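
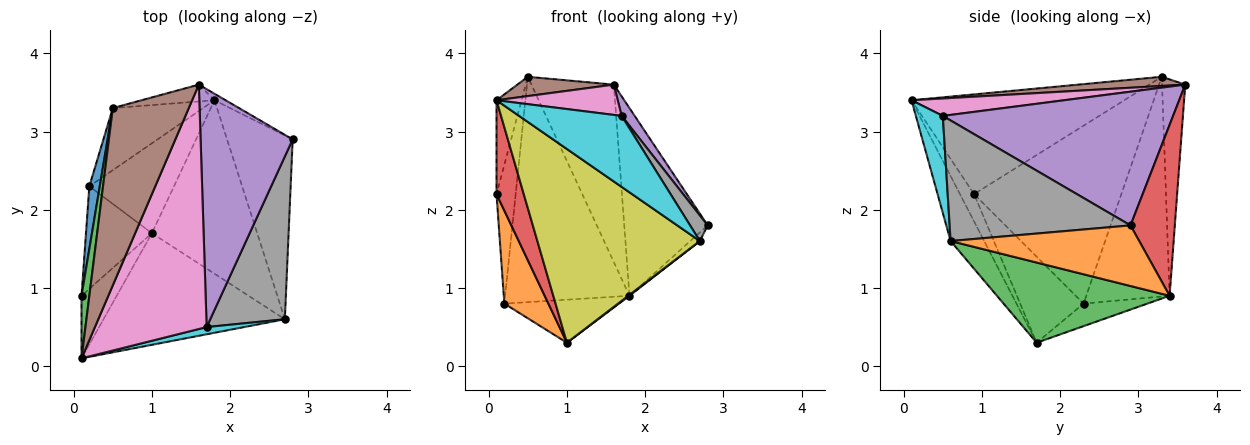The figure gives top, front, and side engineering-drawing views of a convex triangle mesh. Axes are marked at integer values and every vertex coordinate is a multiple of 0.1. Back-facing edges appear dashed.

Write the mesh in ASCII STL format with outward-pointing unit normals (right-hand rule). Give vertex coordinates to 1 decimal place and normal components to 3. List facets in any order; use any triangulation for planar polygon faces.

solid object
 facet normal -0.990 0.129 0.058
  outer loop
   vertex 0.2 2.3 0.8
   vertex 0.1 0.9 2.2
   vertex 0.5 3.3 3.7
  endloop
 endfacet
 facet normal -0.695 -0.483 -0.533
  outer loop
   vertex 0.2 2.3 0.8
   vertex 1.0 1.7 0.3
   vertex 0.1 0.9 2.2
  endloop
 endfacet
 facet normal -0.990 0.116 0.078
  outer loop
   vertex 0.1 0.1 3.4
   vertex 0.5 3.3 3.7
   vertex 0.1 0.9 2.2
  endloop
 endfacet
 facet normal -0.396 -0.764 -0.509
  outer loop
   vertex 0.1 0.1 3.4
   vertex 0.1 0.9 2.2
   vertex 1.0 1.7 0.3
  endloop
 endfacet
 facet normal 0.823 -0.047 0.567
  outer loop
   vertex 1.6 3.6 3.6
   vertex 1.7 0.5 3.2
   vertex 2.8 2.9 1.8
  endloop
 endfacet
 facet normal 0.119 -0.107 0.987
  outer loop
   vertex 1.6 3.6 3.6
   vertex 0.5 3.3 3.7
   vertex 0.1 0.1 3.4
  endloop
 endfacet
 facet normal 0.153 -0.122 0.981
  outer loop
   vertex 1.6 3.6 3.6
   vertex 0.1 0.1 3.4
   vertex 1.7 0.5 3.2
  endloop
 endfacet
 facet normal 0.847 -0.082 0.524
  outer loop
   vertex 2.7 0.6 1.6
   vertex 2.8 2.9 1.8
   vertex 1.7 0.5 3.2
  endloop
 endfacet
 facet normal -0.176 -0.853 -0.491
  outer loop
   vertex 2.7 0.6 1.6
   vertex 0.1 0.1 3.4
   vertex 1.0 1.7 0.3
  endloop
 endfacet
 facet normal 0.253 -0.963 0.098
  outer loop
   vertex 2.7 0.6 1.6
   vertex 1.7 0.5 3.2
   vertex 0.1 0.1 3.4
  endloop
 endfacet
 facet normal -0.234 0.420 -0.877
  outer loop
   vertex 1.8 3.4 0.9
   vertex 1.0 1.7 0.3
   vertex 0.2 2.3 0.8
  endloop
 endfacet
 facet normal 0.678 0.034 -0.734
  outer loop
   vertex 1.8 3.4 0.9
   vertex 2.8 2.9 1.8
   vertex 2.7 0.6 1.6
  endloop
 endfacet
 facet normal 0.606 -0.004 -0.796
  outer loop
   vertex 1.8 3.4 0.9
   vertex 2.7 0.6 1.6
   vertex 1.0 1.7 0.3
  endloop
 endfacet
 facet normal 0.469 0.883 -0.031
  outer loop
   vertex 1.8 3.4 0.9
   vertex 1.6 3.6 3.6
   vertex 2.8 2.9 1.8
  endloop
 endfacet
 facet normal -0.543 0.810 -0.223
  outer loop
   vertex 1.8 3.4 0.9
   vertex 0.2 2.3 0.8
   vertex 0.5 3.3 3.7
  endloop
 endfacet
 facet normal -0.270 0.959 -0.091
  outer loop
   vertex 1.8 3.4 0.9
   vertex 0.5 3.3 3.7
   vertex 1.6 3.6 3.6
  endloop
 endfacet
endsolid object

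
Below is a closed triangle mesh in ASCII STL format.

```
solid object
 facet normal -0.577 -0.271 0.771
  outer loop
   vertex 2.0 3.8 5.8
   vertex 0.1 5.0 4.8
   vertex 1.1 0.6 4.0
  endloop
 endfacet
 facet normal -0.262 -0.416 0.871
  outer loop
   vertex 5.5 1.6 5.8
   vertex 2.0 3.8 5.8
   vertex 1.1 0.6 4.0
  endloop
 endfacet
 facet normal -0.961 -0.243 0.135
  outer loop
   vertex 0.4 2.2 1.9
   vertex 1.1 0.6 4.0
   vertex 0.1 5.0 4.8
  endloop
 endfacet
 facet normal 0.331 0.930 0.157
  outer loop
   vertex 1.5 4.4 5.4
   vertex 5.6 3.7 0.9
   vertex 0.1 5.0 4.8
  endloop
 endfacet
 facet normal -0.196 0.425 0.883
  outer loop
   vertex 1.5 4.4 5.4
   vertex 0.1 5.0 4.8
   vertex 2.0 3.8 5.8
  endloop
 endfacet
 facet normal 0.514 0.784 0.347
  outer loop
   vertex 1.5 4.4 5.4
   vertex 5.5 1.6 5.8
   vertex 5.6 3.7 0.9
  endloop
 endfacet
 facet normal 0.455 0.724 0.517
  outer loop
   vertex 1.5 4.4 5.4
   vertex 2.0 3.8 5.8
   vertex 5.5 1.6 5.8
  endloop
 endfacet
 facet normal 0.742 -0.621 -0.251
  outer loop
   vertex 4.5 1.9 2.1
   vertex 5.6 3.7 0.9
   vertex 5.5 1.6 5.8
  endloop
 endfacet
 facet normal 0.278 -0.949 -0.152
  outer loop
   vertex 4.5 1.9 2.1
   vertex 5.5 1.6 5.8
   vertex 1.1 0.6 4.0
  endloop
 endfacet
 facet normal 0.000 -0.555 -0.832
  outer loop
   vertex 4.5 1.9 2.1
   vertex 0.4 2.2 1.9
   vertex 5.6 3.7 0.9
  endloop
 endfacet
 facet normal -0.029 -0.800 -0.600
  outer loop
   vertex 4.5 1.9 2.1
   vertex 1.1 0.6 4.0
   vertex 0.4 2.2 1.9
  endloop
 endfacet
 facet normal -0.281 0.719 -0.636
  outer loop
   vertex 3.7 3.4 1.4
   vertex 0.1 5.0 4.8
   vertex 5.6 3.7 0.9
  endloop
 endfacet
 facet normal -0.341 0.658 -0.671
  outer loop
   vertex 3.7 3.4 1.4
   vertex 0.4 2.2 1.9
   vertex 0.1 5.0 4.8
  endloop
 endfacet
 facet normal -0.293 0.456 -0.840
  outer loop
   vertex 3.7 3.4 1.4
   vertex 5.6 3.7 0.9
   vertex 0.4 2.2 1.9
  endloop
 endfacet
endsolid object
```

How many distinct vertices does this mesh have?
9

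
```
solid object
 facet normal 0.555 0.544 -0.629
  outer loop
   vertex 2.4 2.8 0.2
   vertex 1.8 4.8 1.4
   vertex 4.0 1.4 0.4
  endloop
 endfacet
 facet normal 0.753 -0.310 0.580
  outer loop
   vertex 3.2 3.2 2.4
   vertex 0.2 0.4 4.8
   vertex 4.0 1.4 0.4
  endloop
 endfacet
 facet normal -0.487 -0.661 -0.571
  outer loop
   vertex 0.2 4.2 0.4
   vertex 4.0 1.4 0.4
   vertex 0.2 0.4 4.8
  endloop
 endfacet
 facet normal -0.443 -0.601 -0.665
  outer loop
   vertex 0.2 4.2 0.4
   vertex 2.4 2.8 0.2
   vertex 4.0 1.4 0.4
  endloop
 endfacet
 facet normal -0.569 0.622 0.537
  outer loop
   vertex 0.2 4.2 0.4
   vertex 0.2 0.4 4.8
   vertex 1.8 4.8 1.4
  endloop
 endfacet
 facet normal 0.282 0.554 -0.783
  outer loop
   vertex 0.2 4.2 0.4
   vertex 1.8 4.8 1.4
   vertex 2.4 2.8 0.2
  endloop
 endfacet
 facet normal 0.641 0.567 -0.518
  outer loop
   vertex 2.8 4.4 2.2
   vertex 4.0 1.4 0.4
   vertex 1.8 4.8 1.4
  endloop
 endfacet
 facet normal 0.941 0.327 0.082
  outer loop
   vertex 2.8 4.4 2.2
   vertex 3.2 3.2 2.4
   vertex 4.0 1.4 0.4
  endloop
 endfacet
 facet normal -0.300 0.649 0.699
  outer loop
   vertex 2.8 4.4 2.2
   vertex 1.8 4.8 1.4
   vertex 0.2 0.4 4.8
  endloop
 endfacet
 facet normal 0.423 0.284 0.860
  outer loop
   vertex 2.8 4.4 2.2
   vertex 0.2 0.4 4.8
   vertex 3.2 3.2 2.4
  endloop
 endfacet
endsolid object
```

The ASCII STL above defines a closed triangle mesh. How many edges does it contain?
15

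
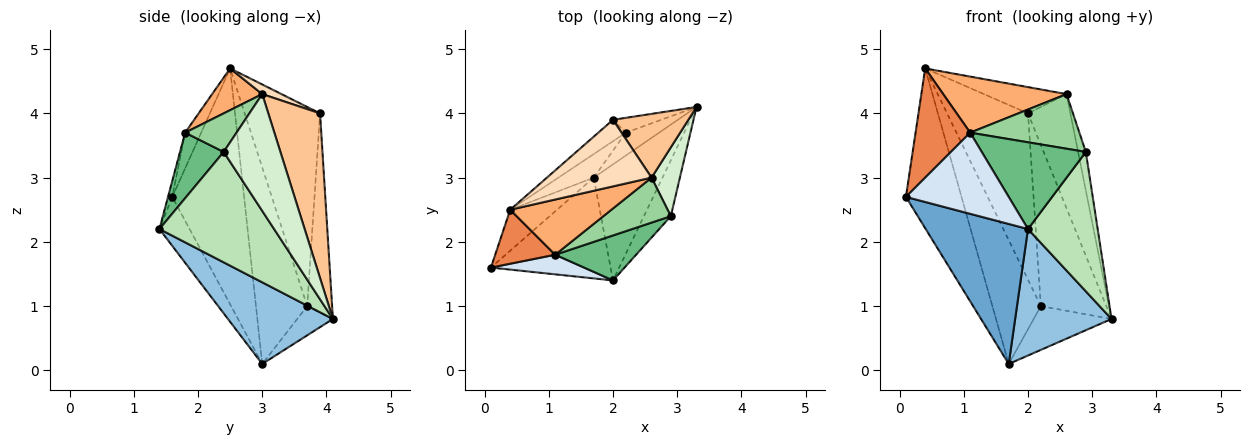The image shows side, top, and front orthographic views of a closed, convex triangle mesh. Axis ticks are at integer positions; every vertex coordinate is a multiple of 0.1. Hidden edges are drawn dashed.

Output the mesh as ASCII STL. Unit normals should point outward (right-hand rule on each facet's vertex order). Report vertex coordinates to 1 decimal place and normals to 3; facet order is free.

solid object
 facet normal -0.233 -0.789 -0.568
  outer loop
   vertex 1.7 3.0 0.1
   vertex 2.0 1.4 2.2
   vertex 0.1 1.6 2.7
  endloop
 endfacet
 facet normal 0.626 -0.575 -0.527
  outer loop
   vertex 1.7 3.0 0.1
   vertex 3.3 4.1 0.8
   vertex 2.0 1.4 2.2
  endloop
 endfacet
 facet normal -0.781 0.605 -0.155
  outer loop
   vertex 1.7 3.0 0.1
   vertex 0.1 1.6 2.7
   vertex 0.4 2.5 4.7
  endloop
 endfacet
 facet normal -0.040 -0.971 0.235
  outer loop
   vertex 1.1 1.8 3.7
   vertex 0.1 1.6 2.7
   vertex 2.0 1.4 2.2
  endloop
 endfacet
 facet normal -0.255 -0.867 0.428
  outer loop
   vertex 1.1 1.8 3.7
   vertex 0.4 2.5 4.7
   vertex 0.1 1.6 2.7
  endloop
 endfacet
 facet normal 0.278 -0.685 0.674
  outer loop
   vertex 1.1 1.8 3.7
   vertex 2.6 3.0 4.3
   vertex 0.4 2.5 4.7
  endloop
 endfacet
 facet normal 0.729 0.597 0.334
  outer loop
   vertex 2.0 3.9 4.0
   vertex 2.6 3.0 4.3
   vertex 3.3 4.1 0.8
  endloop
 endfacet
 facet normal 0.085 0.366 0.927
  outer loop
   vertex 2.0 3.9 4.0
   vertex 0.4 2.5 4.7
   vertex 2.6 3.0 4.3
  endloop
 endfacet
 facet normal 0.349 -0.832 0.431
  outer loop
   vertex 2.9 2.4 3.4
   vertex 1.1 1.8 3.7
   vertex 2.0 1.4 2.2
  endloop
 endfacet
 facet normal 0.341 -0.726 0.598
  outer loop
   vertex 2.9 2.4 3.4
   vertex 2.6 3.0 4.3
   vertex 1.1 1.8 3.7
  endloop
 endfacet
 facet normal 0.837 -0.508 -0.204
  outer loop
   vertex 2.9 2.4 3.4
   vertex 2.0 1.4 2.2
   vertex 3.3 4.1 0.8
  endloop
 endfacet
 facet normal 0.963 0.131 0.234
  outer loop
   vertex 2.9 2.4 3.4
   vertex 3.3 4.1 0.8
   vertex 2.6 3.0 4.3
  endloop
 endfacet
 facet normal -0.721 0.681 -0.130
  outer loop
   vertex 2.2 3.7 1.0
   vertex 1.7 3.0 0.1
   vertex 0.4 2.5 4.7
  endloop
 endfacet
 facet normal -0.679 0.729 -0.094
  outer loop
   vertex 2.2 3.7 1.0
   vertex 0.4 2.5 4.7
   vertex 2.0 3.9 4.0
  endloop
 endfacet
 facet normal -0.377 0.821 -0.429
  outer loop
   vertex 2.2 3.7 1.0
   vertex 3.3 4.1 0.8
   vertex 1.7 3.0 0.1
  endloop
 endfacet
 facet normal -0.354 0.931 -0.086
  outer loop
   vertex 2.2 3.7 1.0
   vertex 2.0 3.9 4.0
   vertex 3.3 4.1 0.8
  endloop
 endfacet
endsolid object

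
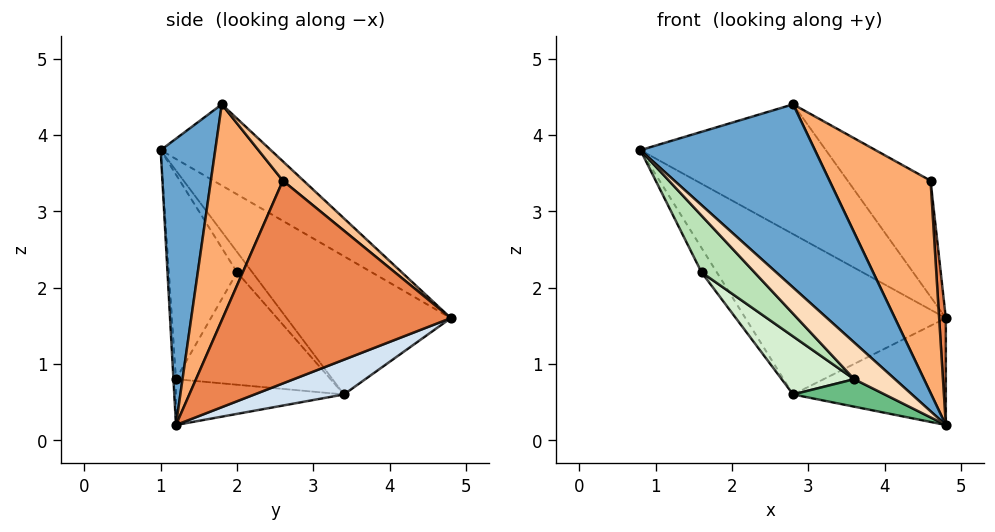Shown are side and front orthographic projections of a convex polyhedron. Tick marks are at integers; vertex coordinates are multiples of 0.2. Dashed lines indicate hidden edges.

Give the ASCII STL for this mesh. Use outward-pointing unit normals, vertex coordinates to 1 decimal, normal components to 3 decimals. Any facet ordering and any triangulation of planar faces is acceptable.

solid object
 facet normal 0.287 -0.920 0.268
  outer loop
   vertex 2.8 1.8 4.4
   vertex 0.8 1.0 3.8
   vertex 4.8 1.2 0.2
  endloop
 endfacet
 facet normal -0.446 0.751 0.486
  outer loop
   vertex 2.8 1.8 4.4
   vertex 4.8 4.8 1.6
   vertex 0.8 1.0 3.8
  endloop
 endfacet
 facet normal -0.623 0.761 0.181
  outer loop
   vertex 2.8 3.4 0.6
   vertex 0.8 1.0 3.8
   vertex 4.8 4.8 1.6
  endloop
 endfacet
 facet normal 0.208 0.355 -0.912
  outer loop
   vertex 2.8 3.4 0.6
   vertex 4.8 4.8 1.6
   vertex 4.8 1.2 0.2
  endloop
 endfacet
 facet normal 0.997 -0.029 0.075
  outer loop
   vertex 4.6 2.6 3.4
   vertex 4.8 1.2 0.2
   vertex 4.8 4.8 1.6
  endloop
 endfacet
 facet normal 0.540 -0.758 0.365
  outer loop
   vertex 4.6 2.6 3.4
   vertex 2.8 1.8 4.4
   vertex 4.8 1.2 0.2
  endloop
 endfacet
 facet normal 0.154 0.617 0.772
  outer loop
   vertex 4.6 2.6 3.4
   vertex 4.8 4.8 1.6
   vertex 2.8 1.8 4.4
  endloop
 endfacet
 facet normal -0.062 -0.990 -0.124
  outer loop
   vertex 3.6 1.2 0.8
   vertex 4.8 1.2 0.2
   vertex 0.8 1.0 3.8
  endloop
 endfacet
 facet normal -0.434 -0.237 -0.869
  outer loop
   vertex 3.6 1.2 0.8
   vertex 2.8 3.4 0.6
   vertex 4.8 1.2 0.2
  endloop
 endfacet
 facet normal -0.704 0.704 0.088
  outer loop
   vertex 1.6 2.0 2.2
   vertex 0.8 1.0 3.8
   vertex 2.8 3.4 0.6
  endloop
 endfacet
 facet normal -0.623 -0.484 -0.614
  outer loop
   vertex 1.6 2.0 2.2
   vertex 3.6 1.2 0.8
   vertex 0.8 1.0 3.8
  endloop
 endfacet
 facet normal -0.624 -0.293 -0.724
  outer loop
   vertex 1.6 2.0 2.2
   vertex 2.8 3.4 0.6
   vertex 3.6 1.2 0.8
  endloop
 endfacet
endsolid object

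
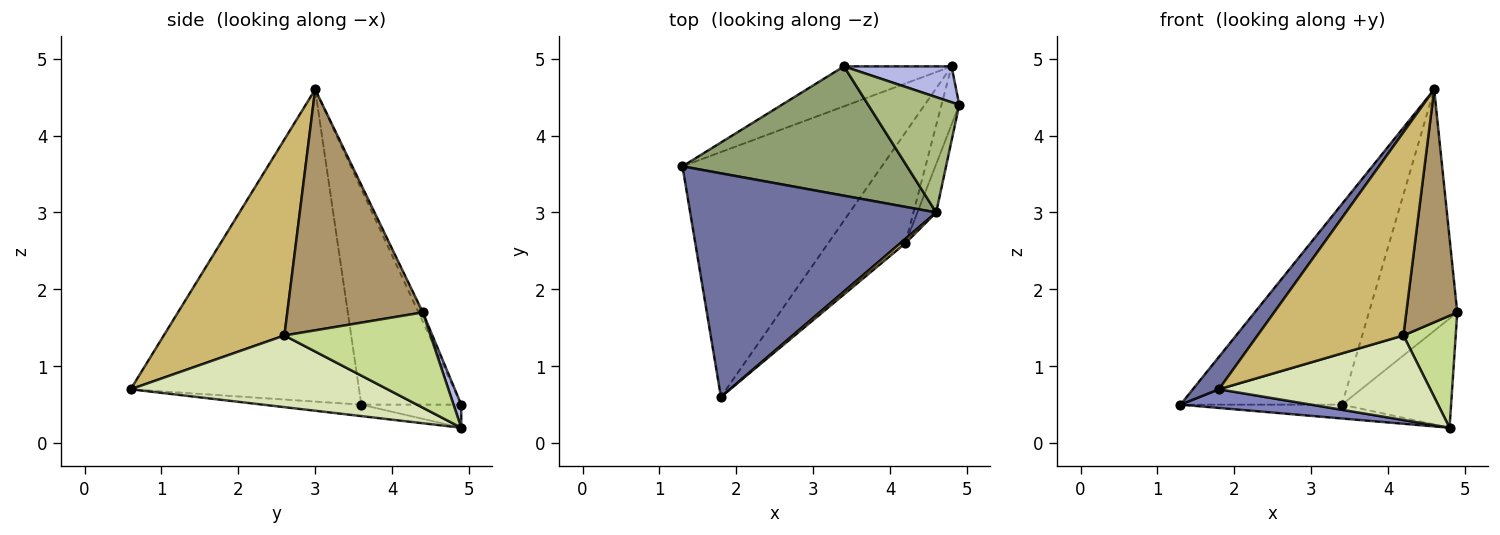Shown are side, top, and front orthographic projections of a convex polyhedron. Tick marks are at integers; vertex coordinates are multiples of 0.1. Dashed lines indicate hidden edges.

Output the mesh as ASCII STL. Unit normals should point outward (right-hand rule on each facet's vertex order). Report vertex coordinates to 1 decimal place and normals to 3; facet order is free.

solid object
 facet normal -0.782 -0.089 0.617
  outer loop
   vertex 4.6 3.0 4.6
   vertex 1.3 3.6 0.5
   vertex 1.8 0.6 0.7
  endloop
 endfacet
 facet normal -0.057 -0.076 -0.995
  outer loop
   vertex 4.8 4.9 0.2
   vertex 1.8 0.6 0.7
   vertex 1.3 3.6 0.5
  endloop
 endfacet
 facet normal -0.198 0.321 -0.926
  outer loop
   vertex 3.4 4.9 0.5
   vertex 4.8 4.9 0.2
   vertex 1.3 3.6 0.5
  endloop
 endfacet
 facet normal 0.067 0.948 0.312
  outer loop
   vertex 3.4 4.9 0.5
   vertex 4.9 4.4 1.7
   vertex 4.8 4.9 0.2
  endloop
 endfacet
 facet normal -0.462 0.746 0.481
  outer loop
   vertex 3.4 4.9 0.5
   vertex 1.3 3.6 0.5
   vertex 4.6 3.0 4.6
  endloop
 endfacet
 facet normal -0.044 0.901 0.431
  outer loop
   vertex 3.4 4.9 0.5
   vertex 4.6 3.0 4.6
   vertex 4.9 4.4 1.7
  endloop
 endfacet
 facet normal 0.927 -0.332 -0.172
  outer loop
   vertex 4.2 2.6 1.4
   vertex 4.8 4.9 0.2
   vertex 4.9 4.4 1.7
  endloop
 endfacet
 facet normal 0.594 -0.489 -0.640
  outer loop
   vertex 4.2 2.6 1.4
   vertex 1.8 0.6 0.7
   vertex 4.8 4.9 0.2
  endloop
 endfacet
 facet normal 0.934 -0.351 -0.073
  outer loop
   vertex 4.2 2.6 1.4
   vertex 4.9 4.4 1.7
   vertex 4.6 3.0 4.6
  endloop
 endfacet
 facet normal 0.637 -0.770 0.017
  outer loop
   vertex 4.2 2.6 1.4
   vertex 4.6 3.0 4.6
   vertex 1.8 0.6 0.7
  endloop
 endfacet
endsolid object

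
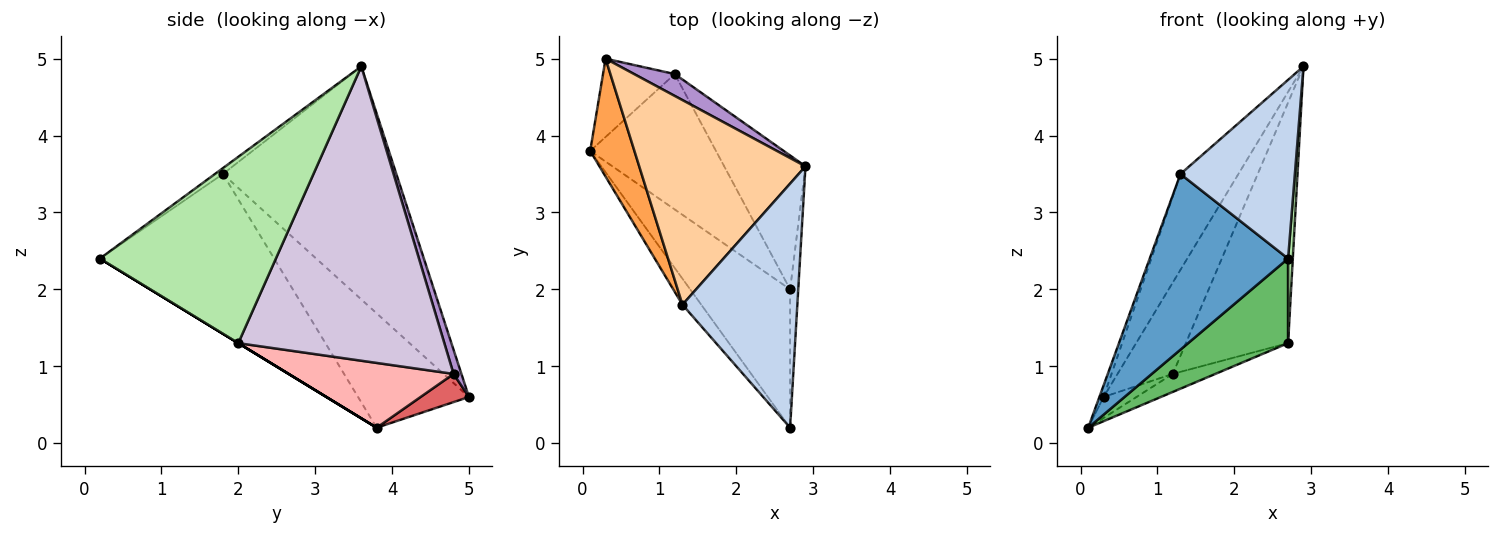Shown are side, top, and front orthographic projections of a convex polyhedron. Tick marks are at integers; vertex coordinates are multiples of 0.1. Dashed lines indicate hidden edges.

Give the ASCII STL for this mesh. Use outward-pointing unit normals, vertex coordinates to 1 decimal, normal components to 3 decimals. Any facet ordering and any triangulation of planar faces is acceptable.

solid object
 facet normal -0.780 -0.619 -0.092
  outer loop
   vertex 1.3 1.8 3.5
   vertex 0.1 3.8 0.2
   vertex 2.7 0.2 2.4
  endloop
 endfacet
 facet normal -0.041 -0.590 0.806
  outer loop
   vertex 1.3 1.8 3.5
   vertex 2.7 0.2 2.4
   vertex 2.9 3.6 4.9
  endloop
 endfacet
 facet normal -0.932 0.035 0.360
  outer loop
   vertex 1.3 1.8 3.5
   vertex 0.3 5.0 0.6
   vertex 0.1 3.8 0.2
  endloop
 endfacet
 facet normal -0.786 0.262 0.560
  outer loop
   vertex 1.3 1.8 3.5
   vertex 2.9 3.6 4.9
   vertex 0.3 5.0 0.6
  endloop
 endfacet
 facet normal 0.000 -0.521 -0.853
  outer loop
   vertex 2.7 2.0 1.3
   vertex 2.7 0.2 2.4
   vertex 0.1 3.8 0.2
  endloop
 endfacet
 facet normal 0.999 -0.027 -0.044
  outer loop
   vertex 2.7 2.0 1.3
   vertex 2.9 3.6 4.9
   vertex 2.7 0.2 2.4
  endloop
 endfacet
 facet normal 0.355 0.242 -0.903
  outer loop
   vertex 1.2 4.8 0.9
   vertex 0.1 3.8 0.2
   vertex 0.3 5.0 0.6
  endloop
 endfacet
 facet normal 0.455 0.118 -0.883
  outer loop
   vertex 1.2 4.8 0.9
   vertex 2.7 2.0 1.3
   vertex 0.1 3.8 0.2
  endloop
 endfacet
 facet normal 0.137 0.963 0.231
  outer loop
   vertex 1.2 4.8 0.9
   vertex 0.3 5.0 0.6
   vertex 2.9 3.6 4.9
  endloop
 endfacet
 facet normal 0.870 0.432 -0.240
  outer loop
   vertex 1.2 4.8 0.9
   vertex 2.9 3.6 4.9
   vertex 2.7 2.0 1.3
  endloop
 endfacet
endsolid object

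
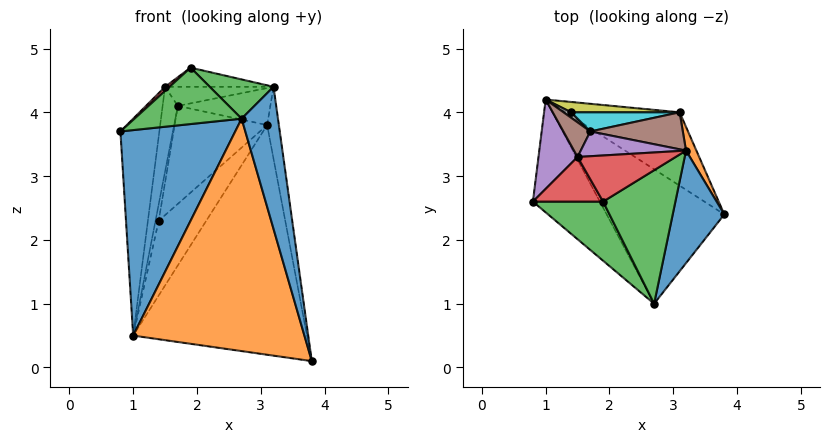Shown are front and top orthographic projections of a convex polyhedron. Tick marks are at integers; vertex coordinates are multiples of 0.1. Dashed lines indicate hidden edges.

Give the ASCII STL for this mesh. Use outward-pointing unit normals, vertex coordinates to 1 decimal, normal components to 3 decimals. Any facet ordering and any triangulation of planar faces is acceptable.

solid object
 facet normal -0.567 -0.722 -0.397
  outer loop
   vertex 2.7 1.0 3.9
   vertex 0.8 2.6 3.7
   vertex 1.0 4.2 0.5
  endloop
 endfacet
 facet normal -0.532 -0.733 -0.424
  outer loop
   vertex 2.7 1.0 3.9
   vertex 1.0 4.2 0.5
   vertex 3.8 2.4 0.1
  endloop
 endfacet
 facet normal -0.549 -0.577 0.604
  outer loop
   vertex 2.7 1.0 3.9
   vertex 1.9 2.6 4.7
   vertex 0.8 2.6 3.7
  endloop
 endfacet
 facet normal -0.671 -0.067 0.738
  outer loop
   vertex 1.5 3.3 4.4
   vertex 0.8 2.6 3.7
   vertex 1.9 2.6 4.7
  endloop
 endfacet
 facet normal -0.794 0.562 0.232
  outer loop
   vertex 1.5 3.3 4.4
   vertex 1.0 4.2 0.5
   vertex 0.8 2.6 3.7
  endloop
 endfacet
 facet normal -0.789 0.569 0.232
  outer loop
   vertex 1.5 3.3 4.4
   vertex 1.7 3.7 4.1
   vertex 1.0 4.2 0.5
  endloop
 endfacet
 facet normal 0.494 0.828 -0.264
  outer loop
   vertex 3.1 4.0 3.8
   vertex 3.8 2.4 0.1
   vertex 1.0 4.2 0.5
  endloop
 endfacet
 facet normal -0.688 0.688 0.229
  outer loop
   vertex 1.4 4.0 2.3
   vertex 1.0 4.2 0.5
   vertex 1.7 3.7 4.1
  endloop
 endfacet
 facet normal -0.120 0.983 0.136
  outer loop
   vertex 1.4 4.0 2.3
   vertex 3.1 4.0 3.8
   vertex 1.0 4.2 0.5
  endloop
 endfacet
 facet normal -0.167 0.968 0.189
  outer loop
   vertex 1.4 4.0 2.3
   vertex 1.7 3.7 4.1
   vertex 3.1 4.0 3.8
  endloop
 endfacet
 facet normal 0.953 -0.238 0.188
  outer loop
   vertex 3.2 3.4 4.4
   vertex 2.7 1.0 3.9
   vertex 3.8 2.4 0.1
  endloop
 endfacet
 facet normal 0.967 0.240 0.079
  outer loop
   vertex 3.2 3.4 4.4
   vertex 3.8 2.4 0.1
   vertex 3.1 4.0 3.8
  endloop
 endfacet
 facet normal 0.367 -0.262 0.892
  outer loop
   vertex 3.2 3.4 4.4
   vertex 1.9 2.6 4.7
   vertex 2.7 1.0 3.9
  endloop
 endfacet
 facet normal -0.023 0.383 0.924
  outer loop
   vertex 3.2 3.4 4.4
   vertex 1.5 3.3 4.4
   vertex 1.9 2.6 4.7
  endloop
 endfacet
 facet normal -0.036 0.611 0.791
  outer loop
   vertex 3.2 3.4 4.4
   vertex 1.7 3.7 4.1
   vertex 1.5 3.3 4.4
  endloop
 endfacet
 facet normal 0.000 0.707 0.707
  outer loop
   vertex 3.2 3.4 4.4
   vertex 3.1 4.0 3.8
   vertex 1.7 3.7 4.1
  endloop
 endfacet
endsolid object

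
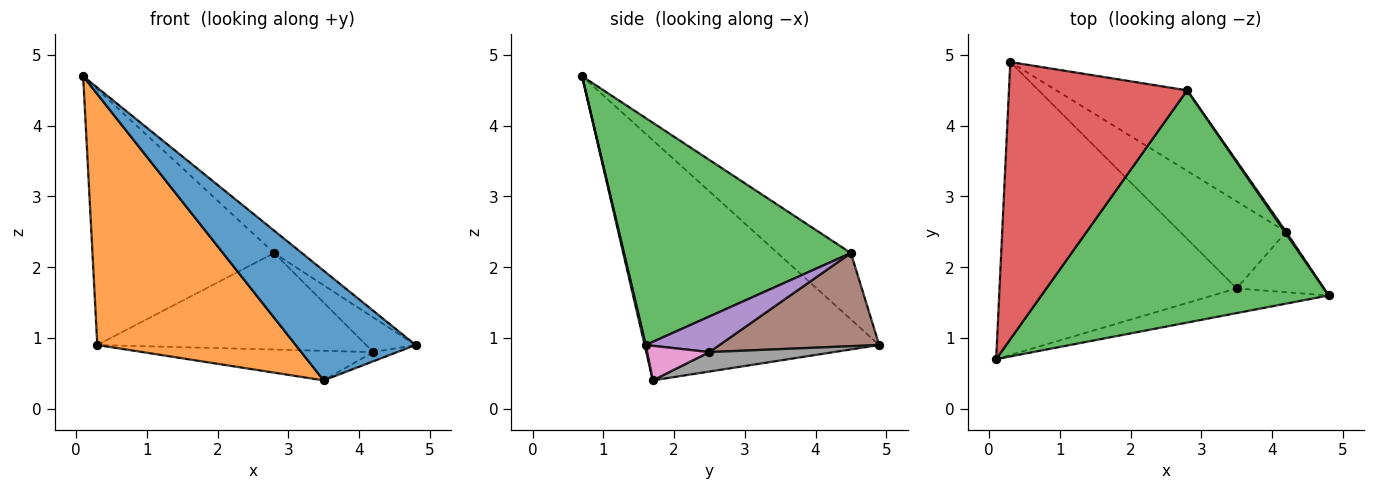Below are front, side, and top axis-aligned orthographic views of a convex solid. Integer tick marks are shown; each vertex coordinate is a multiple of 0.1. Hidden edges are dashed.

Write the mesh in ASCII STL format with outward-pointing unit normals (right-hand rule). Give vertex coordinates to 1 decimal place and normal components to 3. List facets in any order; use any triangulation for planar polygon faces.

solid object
 facet normal 0.009 -0.976 -0.219
  outer loop
   vertex 3.5 1.7 0.4
   vertex 4.8 1.6 0.9
   vertex 0.1 0.7 4.7
  endloop
 endfacet
 facet normal -0.610 -0.516 -0.602
  outer loop
   vertex 3.5 1.7 0.4
   vertex 0.1 0.7 4.7
   vertex 0.3 4.9 0.9
  endloop
 endfacet
 facet normal 0.618 0.076 0.782
  outer loop
   vertex 2.8 4.5 2.2
   vertex 0.1 0.7 4.7
   vertex 4.8 1.6 0.9
  endloop
 endfacet
 facet normal -0.264 0.654 0.709
  outer loop
   vertex 2.8 4.5 2.2
   vertex 0.3 4.9 0.9
   vertex 0.1 0.7 4.7
  endloop
 endfacet
 facet normal 0.830 0.557 0.034
  outer loop
   vertex 4.2 2.5 0.8
   vertex 2.8 4.5 2.2
   vertex 4.8 1.6 0.9
  endloop
 endfacet
 facet normal 0.415 0.699 -0.583
  outer loop
   vertex 4.2 2.5 0.8
   vertex 0.3 4.9 0.9
   vertex 2.8 4.5 2.2
  endloop
 endfacet
 facet normal 0.365 0.141 -0.920
  outer loop
   vertex 4.2 2.5 0.8
   vertex 4.8 1.6 0.9
   vertex 3.5 1.7 0.4
  endloop
 endfacet
 facet normal 0.171 0.317 -0.933
  outer loop
   vertex 4.2 2.5 0.8
   vertex 3.5 1.7 0.4
   vertex 0.3 4.9 0.9
  endloop
 endfacet
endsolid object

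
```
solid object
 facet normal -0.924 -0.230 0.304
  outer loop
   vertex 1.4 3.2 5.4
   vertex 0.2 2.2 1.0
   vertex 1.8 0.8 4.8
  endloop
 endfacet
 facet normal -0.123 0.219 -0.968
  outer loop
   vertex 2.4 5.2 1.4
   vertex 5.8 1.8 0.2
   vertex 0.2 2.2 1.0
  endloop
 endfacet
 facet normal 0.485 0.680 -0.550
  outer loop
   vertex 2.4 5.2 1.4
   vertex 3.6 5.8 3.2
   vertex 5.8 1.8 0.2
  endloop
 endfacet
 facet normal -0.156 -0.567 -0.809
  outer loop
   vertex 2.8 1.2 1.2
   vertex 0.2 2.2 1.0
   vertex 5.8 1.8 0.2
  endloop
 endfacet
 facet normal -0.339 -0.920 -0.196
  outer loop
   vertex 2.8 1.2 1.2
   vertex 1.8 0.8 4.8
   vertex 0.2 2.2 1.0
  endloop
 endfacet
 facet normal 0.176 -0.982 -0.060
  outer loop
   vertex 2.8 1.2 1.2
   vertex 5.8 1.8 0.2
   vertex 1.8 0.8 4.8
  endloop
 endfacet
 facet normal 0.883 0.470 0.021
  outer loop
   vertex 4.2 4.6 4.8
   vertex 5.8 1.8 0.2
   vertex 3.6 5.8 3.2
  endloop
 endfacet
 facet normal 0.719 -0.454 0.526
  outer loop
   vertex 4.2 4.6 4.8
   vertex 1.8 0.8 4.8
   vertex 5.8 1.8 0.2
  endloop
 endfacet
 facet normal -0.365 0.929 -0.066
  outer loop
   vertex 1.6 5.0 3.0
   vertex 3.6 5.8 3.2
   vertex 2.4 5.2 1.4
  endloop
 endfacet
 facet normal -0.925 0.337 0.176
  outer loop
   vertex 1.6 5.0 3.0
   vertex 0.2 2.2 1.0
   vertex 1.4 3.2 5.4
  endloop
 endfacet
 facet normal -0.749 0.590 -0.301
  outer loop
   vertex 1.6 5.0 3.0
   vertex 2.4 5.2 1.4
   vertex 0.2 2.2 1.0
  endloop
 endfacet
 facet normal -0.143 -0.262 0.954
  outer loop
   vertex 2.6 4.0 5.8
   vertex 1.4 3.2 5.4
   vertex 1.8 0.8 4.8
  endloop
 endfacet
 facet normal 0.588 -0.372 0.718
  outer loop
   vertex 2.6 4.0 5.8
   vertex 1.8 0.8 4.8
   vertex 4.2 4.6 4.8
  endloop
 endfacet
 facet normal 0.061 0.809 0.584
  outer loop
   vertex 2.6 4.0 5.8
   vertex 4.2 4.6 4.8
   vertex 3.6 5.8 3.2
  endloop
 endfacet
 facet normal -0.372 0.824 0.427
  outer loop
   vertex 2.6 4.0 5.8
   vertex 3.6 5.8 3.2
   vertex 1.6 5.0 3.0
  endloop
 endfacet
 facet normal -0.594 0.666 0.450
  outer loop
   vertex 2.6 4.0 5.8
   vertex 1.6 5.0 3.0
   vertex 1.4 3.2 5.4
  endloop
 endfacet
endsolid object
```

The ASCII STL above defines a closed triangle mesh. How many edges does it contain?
24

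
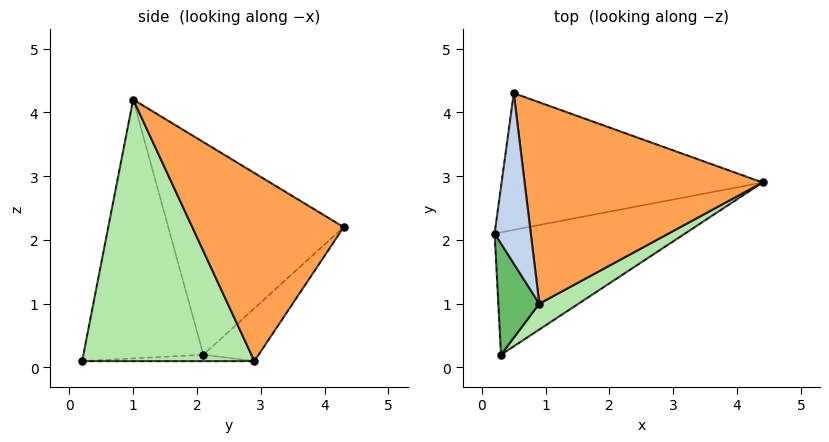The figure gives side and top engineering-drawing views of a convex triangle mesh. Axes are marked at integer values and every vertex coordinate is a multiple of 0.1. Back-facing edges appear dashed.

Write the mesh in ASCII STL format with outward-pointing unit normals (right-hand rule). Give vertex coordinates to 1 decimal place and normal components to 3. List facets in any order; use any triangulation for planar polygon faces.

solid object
 facet normal -0.146 0.676 -0.722
  outer loop
   vertex 0.5 4.3 2.2
   vertex 4.4 2.9 0.1
   vertex 0.2 2.1 0.2
  endloop
 endfacet
 facet normal -0.986 -0.018 0.168
  outer loop
   vertex 0.9 1.0 4.2
   vertex 0.5 4.3 2.2
   vertex 0.2 2.1 0.2
  endloop
 endfacet
 facet normal 0.543 0.482 0.687
  outer loop
   vertex 0.9 1.0 4.2
   vertex 4.4 2.9 0.1
   vertex 0.5 4.3 2.2
  endloop
 endfacet
 facet normal -0.033 0.051 -0.998
  outer loop
   vertex 0.3 0.2 0.1
   vertex 0.2 2.1 0.2
   vertex 4.4 2.9 0.1
  endloop
 endfacet
 facet normal -0.986 -0.060 0.156
  outer loop
   vertex 0.3 0.2 0.1
   vertex 0.9 1.0 4.2
   vertex 0.2 2.1 0.2
  endloop
 endfacet
 facet normal 0.548 -0.832 0.082
  outer loop
   vertex 0.3 0.2 0.1
   vertex 4.4 2.9 0.1
   vertex 0.9 1.0 4.2
  endloop
 endfacet
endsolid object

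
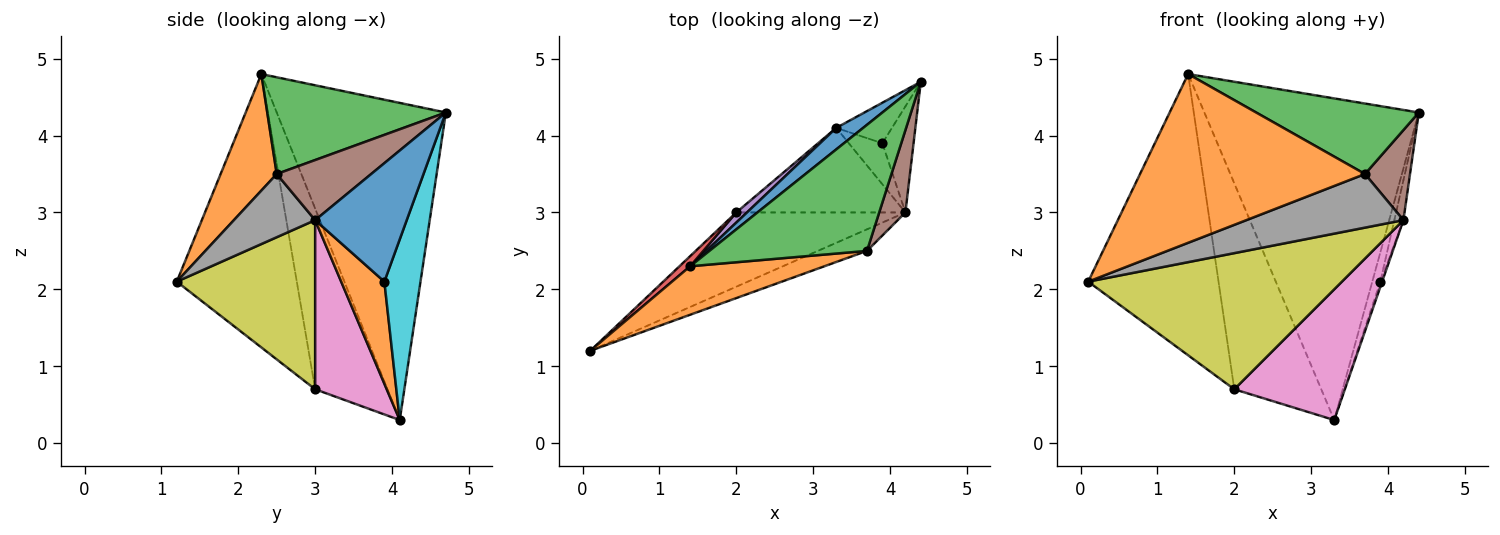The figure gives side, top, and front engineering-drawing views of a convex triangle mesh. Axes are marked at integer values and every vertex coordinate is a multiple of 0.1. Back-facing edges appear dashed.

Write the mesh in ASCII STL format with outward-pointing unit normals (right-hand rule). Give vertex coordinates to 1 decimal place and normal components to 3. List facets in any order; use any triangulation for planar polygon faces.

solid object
 facet normal -0.618 0.784 0.052
  outer loop
   vertex 1.4 2.3 4.8
   vertex 4.4 4.7 4.3
   vertex 3.3 4.1 0.3
  endloop
 endfacet
 facet normal 0.233 -0.935 0.269
  outer loop
   vertex 3.7 2.5 3.5
   vertex 1.4 2.3 4.8
   vertex 0.1 1.2 2.1
  endloop
 endfacet
 facet normal 0.472 -0.430 0.769
  outer loop
   vertex 3.7 2.5 3.5
   vertex 4.4 4.7 4.3
   vertex 1.4 2.3 4.8
  endloop
 endfacet
 facet normal -0.677 0.735 0.026
  outer loop
   vertex 2.0 3.0 0.7
   vertex 0.1 1.2 2.1
   vertex 1.4 2.3 4.8
  endloop
 endfacet
 facet normal -0.639 0.769 0.038
  outer loop
   vertex 2.0 3.0 0.7
   vertex 1.4 2.3 4.8
   vertex 3.3 4.1 0.3
  endloop
 endfacet
 facet normal 0.840 -0.400 0.366
  outer loop
   vertex 4.2 3.0 2.9
   vertex 4.4 4.7 4.3
   vertex 3.7 2.5 3.5
  endloop
 endfacet
 facet normal 0.477 -0.738 -0.477
  outer loop
   vertex 4.2 3.0 2.9
   vertex 2.0 3.0 0.7
   vertex 3.3 4.1 0.3
  endloop
 endfacet
 facet normal 0.433 -0.836 -0.336
  outer loop
   vertex 4.2 3.0 2.9
   vertex 3.7 2.5 3.5
   vertex 0.1 1.2 2.1
  endloop
 endfacet
 facet normal 0.432 -0.792 -0.432
  outer loop
   vertex 4.2 3.0 2.9
   vertex 0.1 1.2 2.1
   vertex 2.0 3.0 0.7
  endloop
 endfacet
 facet normal 0.935 0.209 -0.288
  outer loop
   vertex 3.9 3.9 2.1
   vertex 3.3 4.1 0.3
   vertex 4.4 4.7 4.3
  endloop
 endfacet
 facet normal 0.963 0.096 -0.254
  outer loop
   vertex 3.9 3.9 2.1
   vertex 4.4 4.7 4.3
   vertex 4.2 3.0 2.9
  endloop
 endfacet
 facet normal 0.949 0.039 -0.312
  outer loop
   vertex 3.9 3.9 2.1
   vertex 4.2 3.0 2.9
   vertex 3.3 4.1 0.3
  endloop
 endfacet
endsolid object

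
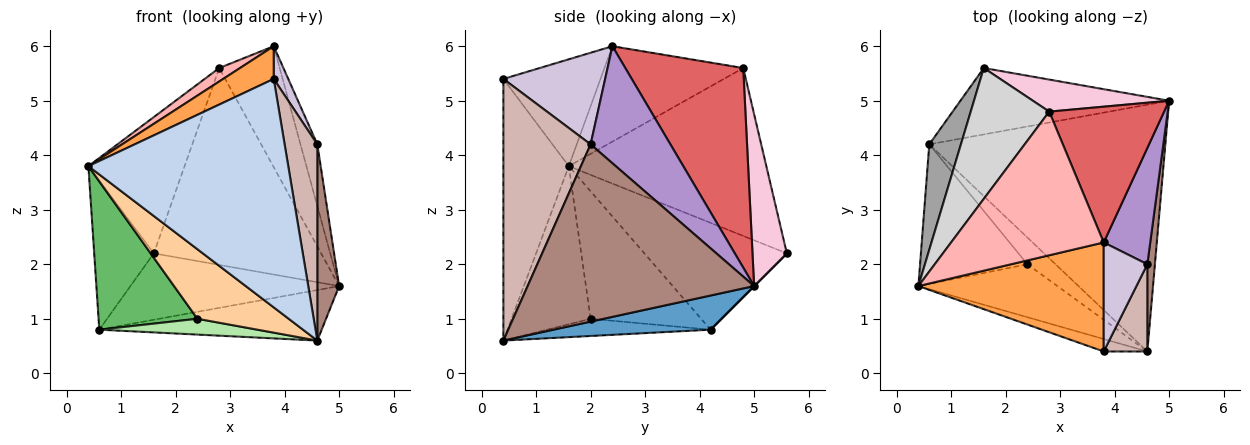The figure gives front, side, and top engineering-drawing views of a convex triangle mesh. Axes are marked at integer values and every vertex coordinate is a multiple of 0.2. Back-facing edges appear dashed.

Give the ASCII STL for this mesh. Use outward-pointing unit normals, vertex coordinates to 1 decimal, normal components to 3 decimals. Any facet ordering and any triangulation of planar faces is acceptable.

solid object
 facet normal 0.140 0.199 -0.970
  outer loop
   vertex 0.6 4.2 0.8
   vertex 5.0 5.0 1.6
   vertex 4.6 0.4 0.6
  endloop
 endfacet
 facet normal -0.311 -0.949 -0.052
  outer loop
   vertex 3.8 0.4 5.4
   vertex 0.4 1.6 3.8
   vertex 4.6 0.4 0.6
  endloop
 endfacet
 facet normal -0.483 -0.252 0.838
  outer loop
   vertex 3.8 0.4 5.4
   vertex 3.8 2.4 6.0
   vertex 0.4 1.6 3.8
  endloop
 endfacet
 facet normal -0.567 -0.655 -0.499
  outer loop
   vertex 2.4 2.0 1.0
   vertex 4.6 0.4 0.6
   vertex 0.4 1.6 3.8
  endloop
 endfacet
 facet normal -0.631 -0.565 -0.532
  outer loop
   vertex 2.4 2.0 1.0
   vertex 0.4 1.6 3.8
   vertex 0.6 4.2 0.8
  endloop
 endfacet
 facet normal -0.466 -0.451 -0.761
  outer loop
   vertex 2.4 2.0 1.0
   vertex 0.6 4.2 0.8
   vertex 4.6 0.4 0.6
  endloop
 endfacet
 facet normal 0.792 0.406 0.456
  outer loop
   vertex 2.8 4.8 5.6
   vertex 3.8 2.4 6.0
   vertex 5.0 5.0 1.6
  endloop
 endfacet
 facet normal -0.528 -0.079 0.845
  outer loop
   vertex 2.8 4.8 5.6
   vertex 0.4 1.6 3.8
   vertex 3.8 2.4 6.0
  endloop
 endfacet
 facet normal 0.912 0.193 0.362
  outer loop
   vertex 4.6 2.0 4.2
   vertex 5.0 5.0 1.6
   vertex 3.8 2.4 6.0
  endloop
 endfacet
 facet normal 0.895 -0.128 0.426
  outer loop
   vertex 4.6 2.0 4.2
   vertex 3.8 2.4 6.0
   vertex 3.8 0.4 5.4
  endloop
 endfacet
 facet normal 0.994 -0.096 0.043
  outer loop
   vertex 4.6 2.0 4.2
   vertex 4.6 0.4 0.6
   vertex 5.0 5.0 1.6
  endloop
 endfacet
 facet normal 0.925 -0.347 0.154
  outer loop
   vertex 4.6 2.0 4.2
   vertex 3.8 0.4 5.4
   vertex 4.6 0.4 0.6
  endloop
 endfacet
 facet normal 0.000 0.707 -0.707
  outer loop
   vertex 1.6 5.6 2.2
   vertex 5.0 5.0 1.6
   vertex 0.6 4.2 0.8
  endloop
 endfacet
 facet normal 0.199 0.967 0.158
  outer loop
   vertex 1.6 5.6 2.2
   vertex 2.8 4.8 5.6
   vertex 5.0 5.0 1.6
  endloop
 endfacet
 facet normal -0.890 0.372 0.263
  outer loop
   vertex 1.6 5.6 2.2
   vertex 0.6 4.2 0.8
   vertex 0.4 1.6 3.8
  endloop
 endfacet
 facet normal -0.829 0.404 0.387
  outer loop
   vertex 1.6 5.6 2.2
   vertex 0.4 1.6 3.8
   vertex 2.8 4.8 5.6
  endloop
 endfacet
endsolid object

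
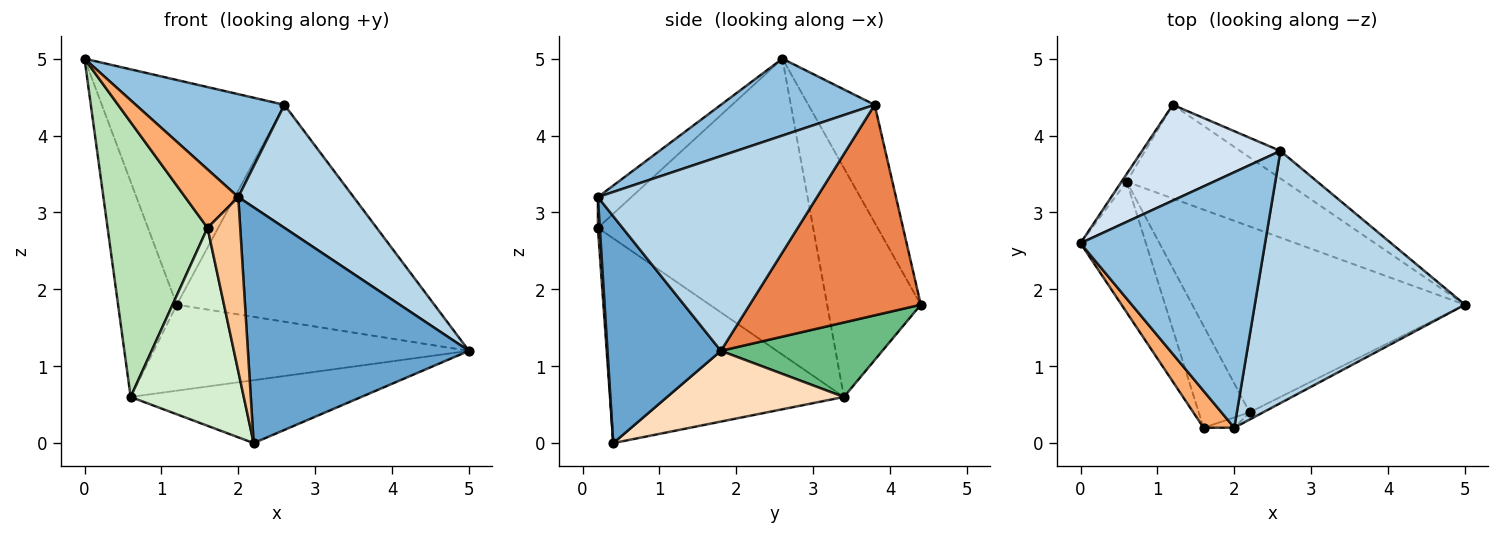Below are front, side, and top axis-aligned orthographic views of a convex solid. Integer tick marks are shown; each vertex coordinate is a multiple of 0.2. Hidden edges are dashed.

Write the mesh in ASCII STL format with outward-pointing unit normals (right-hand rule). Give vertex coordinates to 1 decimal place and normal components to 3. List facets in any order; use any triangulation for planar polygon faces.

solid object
 facet normal 0.456 -0.889 -0.027
  outer loop
   vertex 2.2 0.4 0.0
   vertex 5.0 1.8 1.2
   vertex 2.0 0.2 3.2
  endloop
 endfacet
 facet normal 0.361 -0.348 0.865
  outer loop
   vertex 2.6 3.8 4.4
   vertex 0.0 2.6 5.0
   vertex 2.0 0.2 3.2
  endloop
 endfacet
 facet normal 0.640 -0.337 0.691
  outer loop
   vertex 2.6 3.8 4.4
   vertex 2.0 0.2 3.2
   vertex 5.0 1.8 1.2
  endloop
 endfacet
 facet normal -0.317 0.872 0.372
  outer loop
   vertex 2.6 3.8 4.4
   vertex 1.2 4.4 1.8
   vertex 0.0 2.6 5.0
  endloop
 endfacet
 facet normal 0.550 0.828 -0.105
  outer loop
   vertex 2.6 3.8 4.4
   vertex 5.0 1.8 1.2
   vertex 1.2 4.4 1.8
  endloop
 endfacet
 facet normal -0.471 -0.746 0.471
  outer loop
   vertex 1.6 0.2 2.8
   vertex 2.0 0.2 3.2
   vertex 0.0 2.6 5.0
  endloop
 endfacet
 facet normal 0.059 -0.997 -0.059
  outer loop
   vertex 1.6 0.2 2.8
   vertex 2.2 0.4 0.0
   vertex 2.0 0.2 3.2
  endloop
 endfacet
 facet normal 0.239 0.311 -0.920
  outer loop
   vertex 0.6 3.4 0.6
   vertex 5.0 1.8 1.2
   vertex 2.2 0.4 0.0
  endloop
 endfacet
 facet normal 0.327 0.639 -0.696
  outer loop
   vertex 0.6 3.4 0.6
   vertex 1.2 4.4 1.8
   vertex 5.0 1.8 1.2
  endloop
 endfacet
 facet normal -0.847 0.531 -0.019
  outer loop
   vertex 0.6 3.4 0.6
   vertex 0.0 2.6 5.0
   vertex 1.2 4.4 1.8
  endloop
 endfacet
 facet normal -0.889 -0.413 -0.196
  outer loop
   vertex 0.6 3.4 0.6
   vertex 1.6 0.2 2.8
   vertex 0.0 2.6 5.0
  endloop
 endfacet
 facet normal -0.878 -0.425 -0.219
  outer loop
   vertex 0.6 3.4 0.6
   vertex 2.2 0.4 0.0
   vertex 1.6 0.2 2.8
  endloop
 endfacet
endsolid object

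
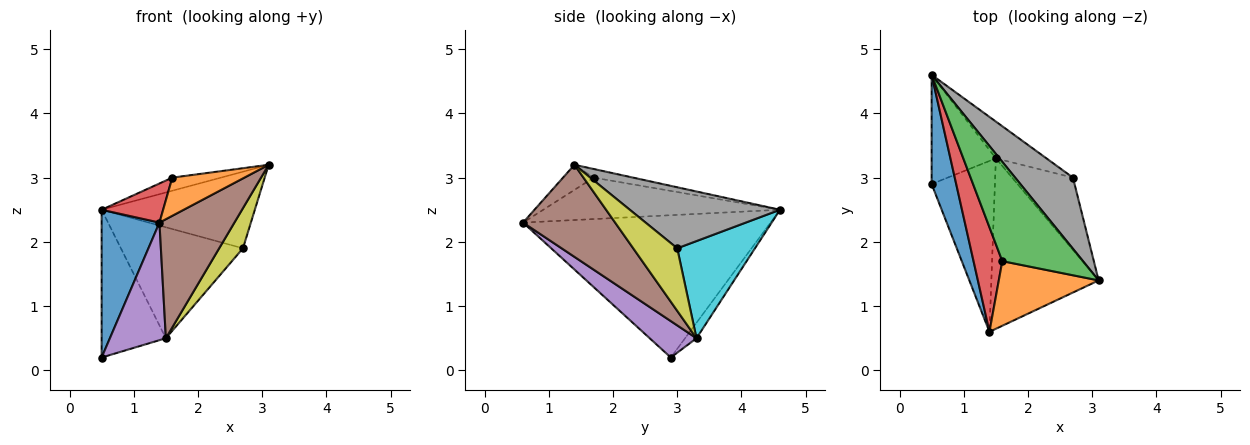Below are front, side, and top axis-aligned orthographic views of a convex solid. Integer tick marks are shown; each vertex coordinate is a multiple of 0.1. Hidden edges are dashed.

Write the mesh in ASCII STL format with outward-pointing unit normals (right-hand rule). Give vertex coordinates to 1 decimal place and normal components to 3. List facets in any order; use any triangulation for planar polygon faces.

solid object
 facet normal -0.960 -0.224 0.166
  outer loop
   vertex 0.5 4.6 2.5
   vertex 0.5 2.9 0.2
   vertex 1.4 0.6 2.3
  endloop
 endfacet
 facet normal -0.212 -0.497 0.842
  outer loop
   vertex 1.6 1.7 3.0
   vertex 1.4 0.6 2.3
   vertex 3.1 1.4 3.2
  endloop
 endfacet
 facet normal -0.105 0.130 0.986
  outer loop
   vertex 1.6 1.7 3.0
   vertex 3.1 1.4 3.2
   vertex 0.5 4.6 2.5
  endloop
 endfacet
 facet normal -0.804 -0.209 0.557
  outer loop
   vertex 1.6 1.7 3.0
   vertex 0.5 4.6 2.5
   vertex 1.4 0.6 2.3
  endloop
 endfacet
 facet normal 0.428 -0.512 -0.744
  outer loop
   vertex 1.5 3.3 0.5
   vertex 1.4 0.6 2.3
   vertex 0.5 2.9 0.2
  endloop
 endfacet
 facet normal 0.575 -0.468 -0.671
  outer loop
   vertex 1.5 3.3 0.5
   vertex 3.1 1.4 3.2
   vertex 1.4 0.6 2.3
  endloop
 endfacet
 facet normal -0.142 0.796 -0.588
  outer loop
   vertex 1.5 3.3 0.5
   vertex 0.5 2.9 0.2
   vertex 0.5 4.6 2.5
  endloop
 endfacet
 facet normal 0.583 0.595 0.553
  outer loop
   vertex 2.7 3.0 1.9
   vertex 0.5 4.6 2.5
   vertex 3.1 1.4 3.2
  endloop
 endfacet
 facet normal 0.668 -0.361 -0.650
  outer loop
   vertex 2.7 3.0 1.9
   vertex 3.1 1.4 3.2
   vertex 1.5 3.3 0.5
  endloop
 endfacet
 facet normal 0.517 0.812 -0.269
  outer loop
   vertex 2.7 3.0 1.9
   vertex 1.5 3.3 0.5
   vertex 0.5 4.6 2.5
  endloop
 endfacet
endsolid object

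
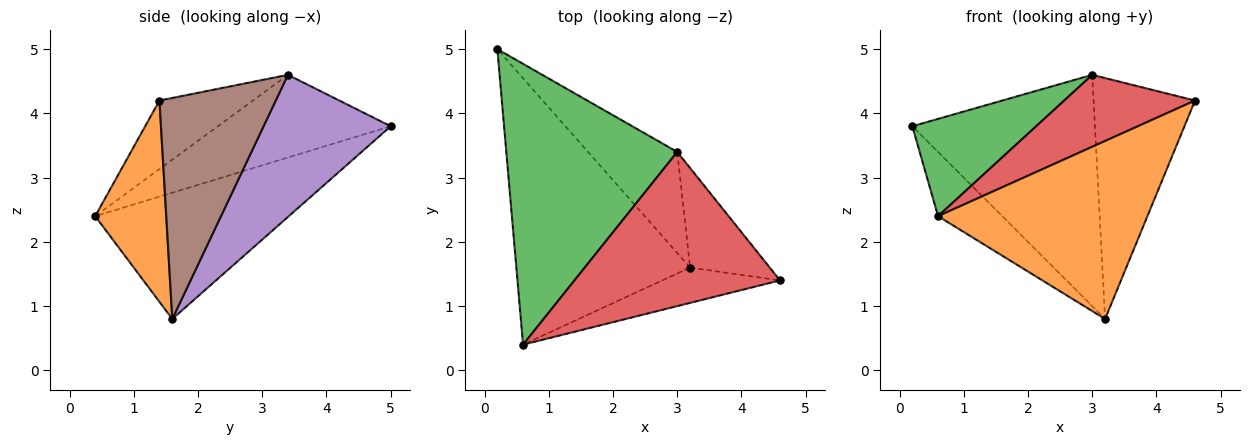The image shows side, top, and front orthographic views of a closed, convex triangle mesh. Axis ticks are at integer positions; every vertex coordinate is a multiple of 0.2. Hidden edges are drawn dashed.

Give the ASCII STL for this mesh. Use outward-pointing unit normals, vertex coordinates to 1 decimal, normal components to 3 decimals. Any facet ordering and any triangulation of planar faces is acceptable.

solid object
 facet normal -0.577 0.191 -0.794
  outer loop
   vertex 3.2 1.6 0.8
   vertex 0.6 0.4 2.4
   vertex 0.2 5.0 3.8
  endloop
 endfacet
 facet normal 0.316 -0.931 -0.185
  outer loop
   vertex 3.2 1.6 0.8
   vertex 4.6 1.4 4.2
   vertex 0.6 0.4 2.4
  endloop
 endfacet
 facet normal -0.416 -0.298 0.859
  outer loop
   vertex 3.0 3.4 4.6
   vertex 0.2 5.0 3.8
   vertex 0.6 0.4 2.4
  endloop
 endfacet
 facet normal -0.289 -0.405 0.867
  outer loop
   vertex 3.0 3.4 4.6
   vertex 0.6 0.4 2.4
   vertex 4.6 1.4 4.2
  endloop
 endfacet
 facet normal 0.538 0.772 -0.338
  outer loop
   vertex 3.0 3.4 4.6
   vertex 3.2 1.6 0.8
   vertex 0.2 5.0 3.8
  endloop
 endfacet
 facet normal 0.727 0.634 -0.262
  outer loop
   vertex 3.0 3.4 4.6
   vertex 4.6 1.4 4.2
   vertex 3.2 1.6 0.8
  endloop
 endfacet
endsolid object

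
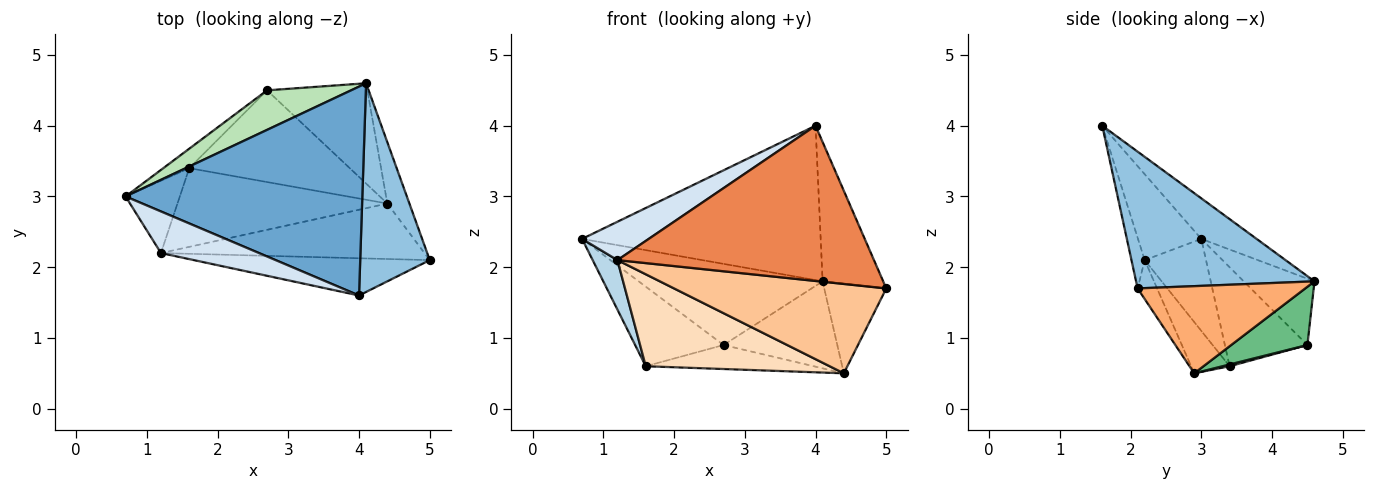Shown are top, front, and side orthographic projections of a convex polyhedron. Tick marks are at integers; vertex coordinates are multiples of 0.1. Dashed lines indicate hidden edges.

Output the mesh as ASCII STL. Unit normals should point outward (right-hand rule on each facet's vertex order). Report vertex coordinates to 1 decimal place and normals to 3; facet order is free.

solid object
 facet normal -0.136 0.589 0.797
  outer loop
   vertex 4.0 1.6 4.0
   vertex 4.1 4.6 1.8
   vertex 0.7 3.0 2.4
  endloop
 endfacet
 facet normal 0.853 0.290 0.434
  outer loop
   vertex 4.0 1.6 4.0
   vertex 5.0 2.1 1.7
   vertex 4.1 4.6 1.8
  endloop
 endfacet
 facet normal -0.814 -0.329 -0.480
  outer loop
   vertex 1.2 2.2 2.1
   vertex 0.7 3.0 2.4
   vertex 1.6 3.4 0.6
  endloop
 endfacet
 facet normal -0.541 -0.570 0.618
  outer loop
   vertex 1.2 2.2 2.1
   vertex 4.0 1.6 4.0
   vertex 0.7 3.0 2.4
  endloop
 endfacet
 facet normal -0.050 -0.971 -0.233
  outer loop
   vertex 1.2 2.2 2.1
   vertex 5.0 2.1 1.7
   vertex 4.0 1.6 4.0
  endloop
 endfacet
 facet normal 0.912 0.338 -0.231
  outer loop
   vertex 4.4 2.9 0.5
   vertex 4.1 4.6 1.8
   vertex 5.0 2.1 1.7
  endloop
 endfacet
 facet normal -0.078 -0.847 -0.526
  outer loop
   vertex 4.4 2.9 0.5
   vertex 5.0 2.1 1.7
   vertex 1.2 2.2 2.1
  endloop
 endfacet
 facet normal -0.157 -0.750 -0.642
  outer loop
   vertex 4.4 2.9 0.5
   vertex 1.2 2.2 2.1
   vertex 1.6 3.4 0.6
  endloop
 endfacet
 facet normal 0.402 0.600 -0.692
  outer loop
   vertex 2.7 4.5 0.9
   vertex 4.1 4.6 1.8
   vertex 4.4 2.9 0.5
  endloop
 endfacet
 facet normal 0.011 0.253 -0.967
  outer loop
   vertex 2.7 4.5 0.9
   vertex 4.4 2.9 0.5
   vertex 1.6 3.4 0.6
  endloop
 endfacet
 facet normal -0.327 0.850 0.414
  outer loop
   vertex 2.7 4.5 0.9
   vertex 0.7 3.0 2.4
   vertex 4.1 4.6 1.8
  endloop
 endfacet
 facet normal -0.672 0.720 -0.176
  outer loop
   vertex 2.7 4.5 0.9
   vertex 1.6 3.4 0.6
   vertex 0.7 3.0 2.4
  endloop
 endfacet
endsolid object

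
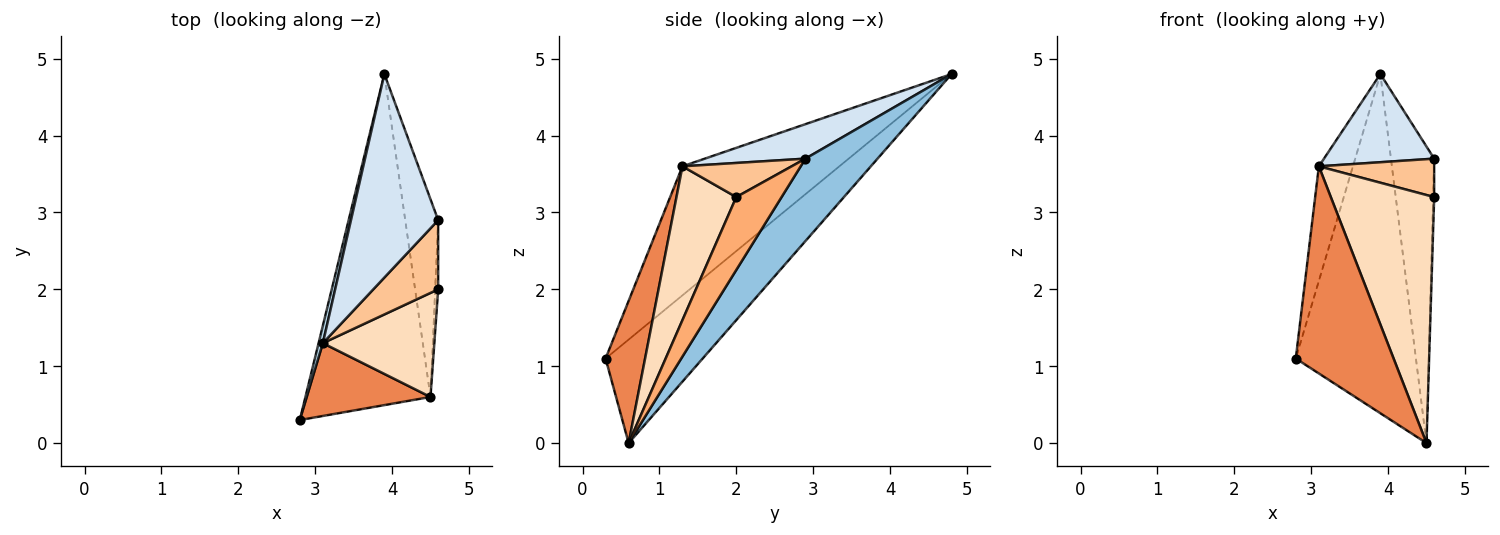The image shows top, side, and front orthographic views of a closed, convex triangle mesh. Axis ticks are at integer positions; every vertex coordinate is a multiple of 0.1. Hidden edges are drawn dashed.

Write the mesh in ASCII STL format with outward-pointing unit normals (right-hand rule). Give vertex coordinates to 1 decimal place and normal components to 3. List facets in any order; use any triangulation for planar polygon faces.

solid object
 facet normal -0.501 0.620 -0.605
  outer loop
   vertex 4.5 0.6 0.0
   vertex 2.8 0.3 1.1
   vertex 3.9 4.8 4.8
  endloop
 endfacet
 facet normal 0.811 0.487 -0.324
  outer loop
   vertex 4.5 0.6 0.0
   vertex 3.9 4.8 4.8
   vertex 4.6 2.9 3.7
  endloop
 endfacet
 facet normal -0.977 0.212 0.032
  outer loop
   vertex 3.1 1.3 3.6
   vertex 3.9 4.8 4.8
   vertex 2.8 0.3 1.1
  endloop
 endfacet
 facet normal 0.341 -0.374 0.863
  outer loop
   vertex 3.1 1.3 3.6
   vertex 4.6 2.9 3.7
   vertex 3.9 4.8 4.8
  endloop
 endfacet
 facet normal 0.356 -0.882 0.310
  outer loop
   vertex 3.1 1.3 3.6
   vertex 2.8 0.3 1.1
   vertex 4.5 0.6 0.0
  endloop
 endfacet
 facet normal 0.999 0.023 -0.041
  outer loop
   vertex 4.6 2.0 3.2
   vertex 4.5 0.6 0.0
   vertex 4.6 2.9 3.7
  endloop
 endfacet
 facet normal 0.418 -0.441 0.794
  outer loop
   vertex 4.6 2.0 3.2
   vertex 4.6 2.9 3.7
   vertex 3.1 1.3 3.6
  endloop
 endfacet
 facet normal 0.471 -0.814 0.341
  outer loop
   vertex 4.6 2.0 3.2
   vertex 3.1 1.3 3.6
   vertex 4.5 0.6 0.0
  endloop
 endfacet
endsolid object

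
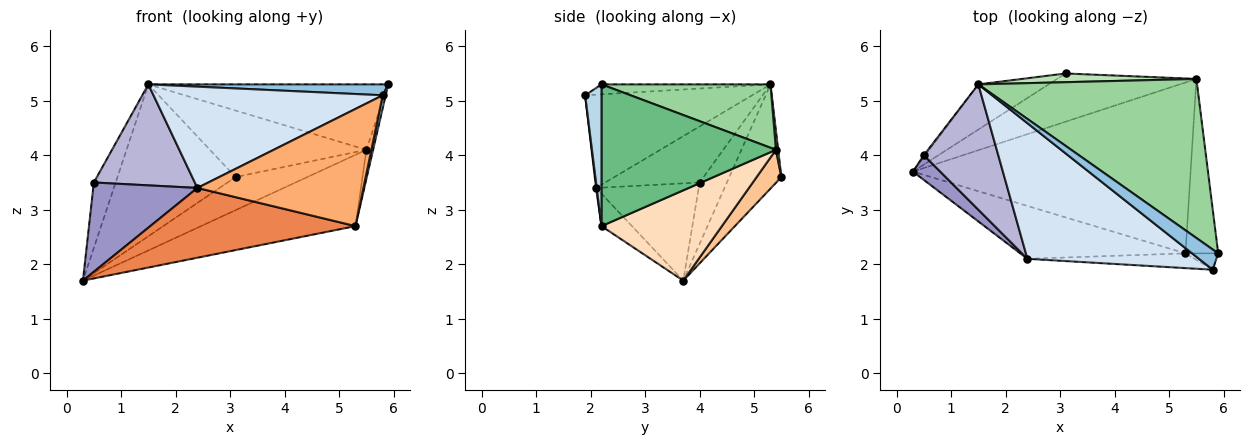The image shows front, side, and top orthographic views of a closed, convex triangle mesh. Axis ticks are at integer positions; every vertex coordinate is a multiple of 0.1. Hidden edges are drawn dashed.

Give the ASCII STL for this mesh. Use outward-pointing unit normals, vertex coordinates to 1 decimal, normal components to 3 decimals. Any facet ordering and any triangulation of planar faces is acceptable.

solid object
 facet normal -0.389 0.883 -0.263
  outer loop
   vertex 1.5 5.3 5.3
   vertex 3.1 5.5 3.6
   vertex 0.3 3.7 1.7
  endloop
 endfacet
 facet normal -0.317 -0.451 0.834
  outer loop
   vertex 1.5 5.3 5.3
   vertex 5.8 1.9 5.1
   vertex 5.9 2.2 5.3
  endloop
 endfacet
 facet normal 0.960 -0.172 -0.221
  outer loop
   vertex 5.3 2.2 2.7
   vertex 5.9 2.2 5.3
   vertex 5.8 1.9 5.1
  endloop
 endfacet
 facet normal -0.400 -0.548 0.735
  outer loop
   vertex 2.4 2.1 3.4
   vertex 5.8 1.9 5.1
   vertex 1.5 5.3 5.3
  endloop
 endfacet
 facet normal -0.117 -0.791 -0.600
  outer loop
   vertex 2.4 2.1 3.4
   vertex 0.3 3.7 1.7
   vertex 5.3 2.2 2.7
  endloop
 endfacet
 facet normal 0.004 -0.992 -0.125
  outer loop
   vertex 2.4 2.1 3.4
   vertex 5.3 2.2 2.7
   vertex 5.8 1.9 5.1
  endloop
 endfacet
 facet normal 0.192 0.556 -0.809
  outer loop
   vertex 5.5 5.4 4.1
   vertex 0.3 3.7 1.7
   vertex 3.1 5.5 3.6
  endloop
 endfacet
 facet normal 0.287 0.369 -0.884
  outer loop
   vertex 5.5 5.4 4.1
   vertex 5.3 2.2 2.7
   vertex 0.3 3.7 1.7
  endloop
 endfacet
 facet normal 0.974 0.037 -0.225
  outer loop
   vertex 5.5 5.4 4.1
   vertex 5.9 2.2 5.3
   vertex 5.3 2.2 2.7
  endloop
 endfacet
 facet normal 0.259 0.367 0.893
  outer loop
   vertex 5.5 5.4 4.1
   vertex 1.5 5.3 5.3
   vertex 5.9 2.2 5.3
  endloop
 endfacet
 facet normal 0.014 0.991 0.130
  outer loop
   vertex 5.5 5.4 4.1
   vertex 3.1 5.5 3.6
   vertex 1.5 5.3 5.3
  endloop
 endfacet
 facet normal -0.781 0.625 -0.017
  outer loop
   vertex 0.5 4.0 3.5
   vertex 1.5 5.3 5.3
   vertex 0.3 3.7 1.7
  endloop
 endfacet
 facet normal -0.689 -0.699 0.193
  outer loop
   vertex 0.5 4.0 3.5
   vertex 0.3 3.7 1.7
   vertex 2.4 2.1 3.4
  endloop
 endfacet
 facet normal -0.506 -0.541 0.672
  outer loop
   vertex 0.5 4.0 3.5
   vertex 2.4 2.1 3.4
   vertex 1.5 5.3 5.3
  endloop
 endfacet
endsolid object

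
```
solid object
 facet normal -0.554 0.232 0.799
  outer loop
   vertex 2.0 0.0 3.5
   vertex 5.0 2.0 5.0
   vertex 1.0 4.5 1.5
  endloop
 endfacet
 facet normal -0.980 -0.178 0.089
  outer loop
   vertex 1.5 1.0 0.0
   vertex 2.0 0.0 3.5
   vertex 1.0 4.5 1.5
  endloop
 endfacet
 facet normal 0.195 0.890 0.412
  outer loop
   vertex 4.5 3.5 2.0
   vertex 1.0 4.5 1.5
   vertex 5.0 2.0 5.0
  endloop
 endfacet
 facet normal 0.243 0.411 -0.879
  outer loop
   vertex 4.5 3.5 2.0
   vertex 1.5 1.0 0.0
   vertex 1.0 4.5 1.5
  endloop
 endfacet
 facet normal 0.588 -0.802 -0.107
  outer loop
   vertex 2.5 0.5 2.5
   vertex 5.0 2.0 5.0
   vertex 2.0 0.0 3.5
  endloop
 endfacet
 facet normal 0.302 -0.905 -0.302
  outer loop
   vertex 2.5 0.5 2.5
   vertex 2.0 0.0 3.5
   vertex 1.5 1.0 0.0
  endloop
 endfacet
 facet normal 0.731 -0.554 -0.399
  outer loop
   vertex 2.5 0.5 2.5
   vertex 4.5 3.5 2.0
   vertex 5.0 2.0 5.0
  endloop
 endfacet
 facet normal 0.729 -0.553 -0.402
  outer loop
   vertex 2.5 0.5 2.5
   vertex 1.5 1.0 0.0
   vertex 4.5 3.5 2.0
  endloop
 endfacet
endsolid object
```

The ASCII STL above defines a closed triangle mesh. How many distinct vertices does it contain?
6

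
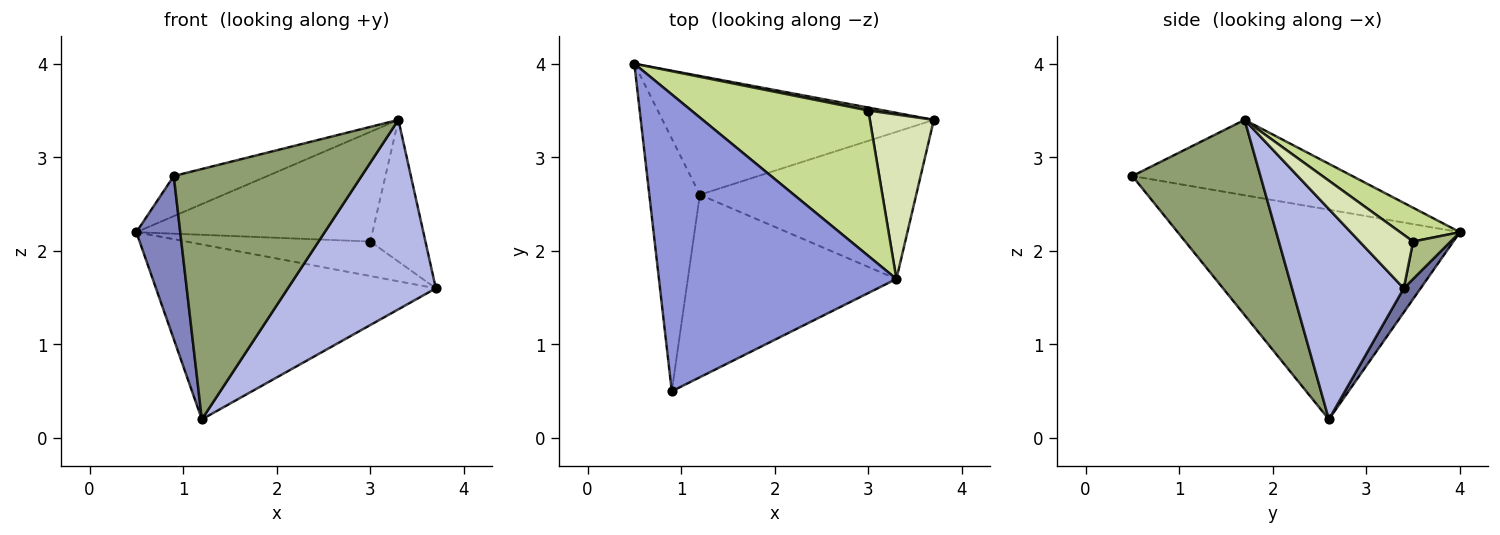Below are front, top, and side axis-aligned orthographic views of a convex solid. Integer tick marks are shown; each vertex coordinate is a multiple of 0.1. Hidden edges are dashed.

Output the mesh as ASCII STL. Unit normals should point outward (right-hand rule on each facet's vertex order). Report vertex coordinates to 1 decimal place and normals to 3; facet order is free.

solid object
 facet normal 0.050 0.826 -0.561
  outer loop
   vertex 1.2 2.6 0.2
   vertex 0.5 4.0 2.2
   vertex 3.7 3.4 1.6
  endloop
 endfacet
 facet normal -0.961 -0.150 -0.232
  outer loop
   vertex 1.2 2.6 0.2
   vertex 0.9 0.5 2.8
   vertex 0.5 4.0 2.2
  endloop
 endfacet
 facet normal -0.300 0.128 0.945
  outer loop
   vertex 3.3 1.7 3.4
   vertex 0.5 4.0 2.2
   vertex 0.9 0.5 2.8
  endloop
 endfacet
 facet normal 0.512 -0.678 -0.527
  outer loop
   vertex 3.3 1.7 3.4
   vertex 1.2 2.6 0.2
   vertex 3.7 3.4 1.6
  endloop
 endfacet
 facet normal 0.483 -0.708 -0.516
  outer loop
   vertex 3.3 1.7 3.4
   vertex 0.9 0.5 2.8
   vertex 1.2 2.6 0.2
  endloop
 endfacet
 facet normal 0.199 0.977 0.083
  outer loop
   vertex 3.0 3.5 2.1
   vertex 3.7 3.4 1.6
   vertex 0.5 4.0 2.2
  endloop
 endfacet
 facet normal 0.151 0.595 0.789
  outer loop
   vertex 3.0 3.5 2.1
   vertex 0.5 4.0 2.2
   vertex 3.3 1.7 3.4
  endloop
 endfacet
 facet normal 0.536 0.551 0.640
  outer loop
   vertex 3.0 3.5 2.1
   vertex 3.3 1.7 3.4
   vertex 3.7 3.4 1.6
  endloop
 endfacet
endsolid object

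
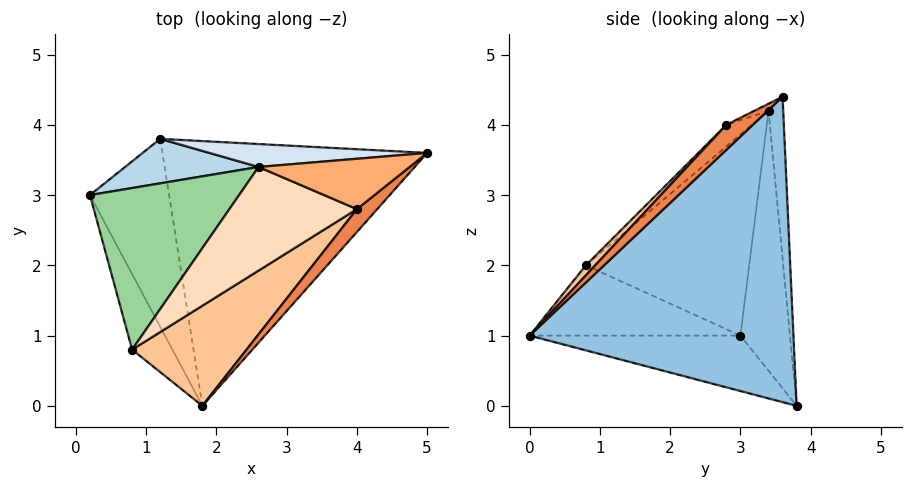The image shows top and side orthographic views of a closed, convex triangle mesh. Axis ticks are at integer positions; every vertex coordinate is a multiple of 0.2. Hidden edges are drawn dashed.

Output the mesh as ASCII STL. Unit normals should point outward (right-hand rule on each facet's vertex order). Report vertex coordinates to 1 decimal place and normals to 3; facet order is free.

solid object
 facet normal -0.549 -0.293 -0.783
  outer loop
   vertex 1.2 3.8 0.0
   vertex 1.8 0.0 1.0
   vertex 0.2 3.0 1.0
  endloop
 endfacet
 facet normal 0.755 -0.053 -0.654
  outer loop
   vertex 1.2 3.8 0.0
   vertex 5.0 3.6 4.4
   vertex 1.8 0.0 1.0
  endloop
 endfacet
 facet normal -0.454 0.860 0.233
  outer loop
   vertex 2.6 3.4 4.2
   vertex 1.2 3.8 0.0
   vertex 0.2 3.0 1.0
  endloop
 endfacet
 facet normal -0.093 0.988 0.125
  outer loop
   vertex 2.6 3.4 4.2
   vertex 5.0 3.6 4.4
   vertex 1.2 3.8 0.0
  endloop
 endfacet
 facet normal 0.477 -0.789 0.387
  outer loop
   vertex 4.0 2.8 4.0
   vertex 1.8 0.0 1.0
   vertex 5.0 3.6 4.4
  endloop
 endfacet
 facet normal -0.043 -0.404 0.914
  outer loop
   vertex 4.0 2.8 4.0
   vertex 5.0 3.6 4.4
   vertex 2.6 3.4 4.2
  endloop
 endfacet
 facet normal 0.058 -0.751 0.658
  outer loop
   vertex 0.8 0.8 2.0
   vertex 1.8 0.0 1.0
   vertex 4.0 2.8 4.0
  endloop
 endfacet
 facet normal -0.136 -0.584 0.801
  outer loop
   vertex 0.8 0.8 2.0
   vertex 4.0 2.8 4.0
   vertex 2.6 3.4 4.2
  endloop
 endfacet
 facet normal -0.787 -0.420 -0.451
  outer loop
   vertex 0.8 0.8 2.0
   vertex 0.2 3.0 1.0
   vertex 1.8 0.0 1.0
  endloop
 endfacet
 facet normal -0.802 0.052 0.595
  outer loop
   vertex 0.8 0.8 2.0
   vertex 2.6 3.4 4.2
   vertex 0.2 3.0 1.0
  endloop
 endfacet
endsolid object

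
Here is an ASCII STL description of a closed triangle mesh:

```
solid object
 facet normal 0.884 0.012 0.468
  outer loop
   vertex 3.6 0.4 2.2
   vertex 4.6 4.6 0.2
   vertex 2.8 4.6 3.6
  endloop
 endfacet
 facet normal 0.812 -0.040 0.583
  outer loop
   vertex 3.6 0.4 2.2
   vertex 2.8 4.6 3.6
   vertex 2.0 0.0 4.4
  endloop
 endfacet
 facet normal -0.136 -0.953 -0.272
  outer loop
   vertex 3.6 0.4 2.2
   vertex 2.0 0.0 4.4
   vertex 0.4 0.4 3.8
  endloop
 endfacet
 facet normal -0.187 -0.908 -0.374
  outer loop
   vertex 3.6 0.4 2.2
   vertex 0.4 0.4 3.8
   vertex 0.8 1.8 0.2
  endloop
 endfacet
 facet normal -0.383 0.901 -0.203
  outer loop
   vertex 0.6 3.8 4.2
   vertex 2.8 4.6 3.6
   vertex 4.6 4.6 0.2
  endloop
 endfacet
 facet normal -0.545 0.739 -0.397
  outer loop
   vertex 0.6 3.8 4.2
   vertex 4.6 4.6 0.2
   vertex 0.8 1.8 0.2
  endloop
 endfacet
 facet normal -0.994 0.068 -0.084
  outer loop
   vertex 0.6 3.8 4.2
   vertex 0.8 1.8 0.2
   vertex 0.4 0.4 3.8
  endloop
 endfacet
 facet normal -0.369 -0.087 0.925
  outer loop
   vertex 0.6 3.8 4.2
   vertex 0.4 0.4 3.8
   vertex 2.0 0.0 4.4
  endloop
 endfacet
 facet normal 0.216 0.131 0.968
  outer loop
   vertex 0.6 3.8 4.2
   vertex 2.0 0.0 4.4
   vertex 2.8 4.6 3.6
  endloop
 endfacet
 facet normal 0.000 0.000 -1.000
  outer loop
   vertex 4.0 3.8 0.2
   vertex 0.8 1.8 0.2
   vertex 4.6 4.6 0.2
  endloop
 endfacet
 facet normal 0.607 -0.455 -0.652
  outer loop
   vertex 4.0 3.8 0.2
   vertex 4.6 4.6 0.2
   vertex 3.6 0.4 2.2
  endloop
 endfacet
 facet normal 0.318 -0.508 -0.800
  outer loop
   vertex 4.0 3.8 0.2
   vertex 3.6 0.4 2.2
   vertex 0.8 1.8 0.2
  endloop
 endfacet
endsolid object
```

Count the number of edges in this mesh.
18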